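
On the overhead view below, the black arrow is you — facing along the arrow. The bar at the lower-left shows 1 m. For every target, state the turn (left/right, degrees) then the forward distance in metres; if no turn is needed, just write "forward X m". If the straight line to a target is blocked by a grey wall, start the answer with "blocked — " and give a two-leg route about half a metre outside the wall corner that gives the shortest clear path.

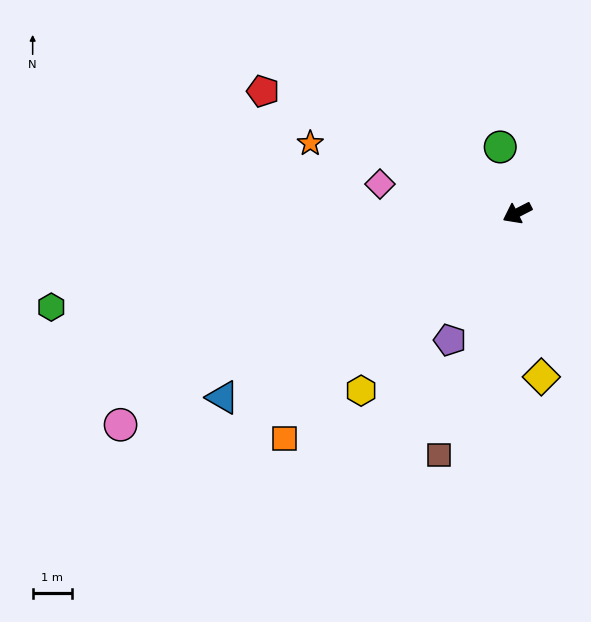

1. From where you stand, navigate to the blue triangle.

turn left 5°, forward 8.9 m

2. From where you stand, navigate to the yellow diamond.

turn left 71°, forward 4.2 m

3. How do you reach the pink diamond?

turn right 39°, forward 3.6 m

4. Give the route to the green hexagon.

turn right 16°, forward 12.1 m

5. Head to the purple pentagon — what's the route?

turn left 35°, forward 3.7 m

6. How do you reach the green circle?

turn right 103°, forward 1.7 m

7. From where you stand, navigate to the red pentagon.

turn right 53°, forward 7.2 m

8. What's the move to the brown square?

turn left 45°, forward 6.5 m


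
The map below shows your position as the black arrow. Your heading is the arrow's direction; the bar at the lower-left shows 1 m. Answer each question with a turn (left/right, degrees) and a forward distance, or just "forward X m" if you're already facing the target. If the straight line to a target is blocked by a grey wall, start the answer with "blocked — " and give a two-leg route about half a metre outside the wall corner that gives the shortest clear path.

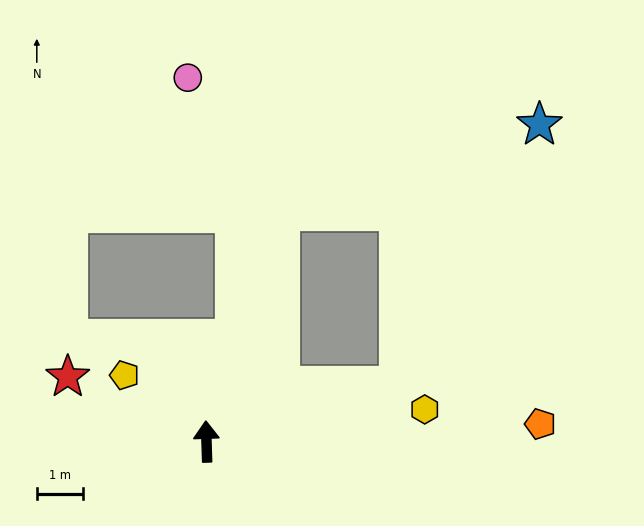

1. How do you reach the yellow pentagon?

turn left 49°, forward 2.3 m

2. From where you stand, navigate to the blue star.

blocked — turn right 76°, forward 4.4 m, then turn left 46°, forward 6.5 m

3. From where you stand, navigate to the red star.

turn left 63°, forward 3.3 m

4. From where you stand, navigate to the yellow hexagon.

turn right 84°, forward 4.8 m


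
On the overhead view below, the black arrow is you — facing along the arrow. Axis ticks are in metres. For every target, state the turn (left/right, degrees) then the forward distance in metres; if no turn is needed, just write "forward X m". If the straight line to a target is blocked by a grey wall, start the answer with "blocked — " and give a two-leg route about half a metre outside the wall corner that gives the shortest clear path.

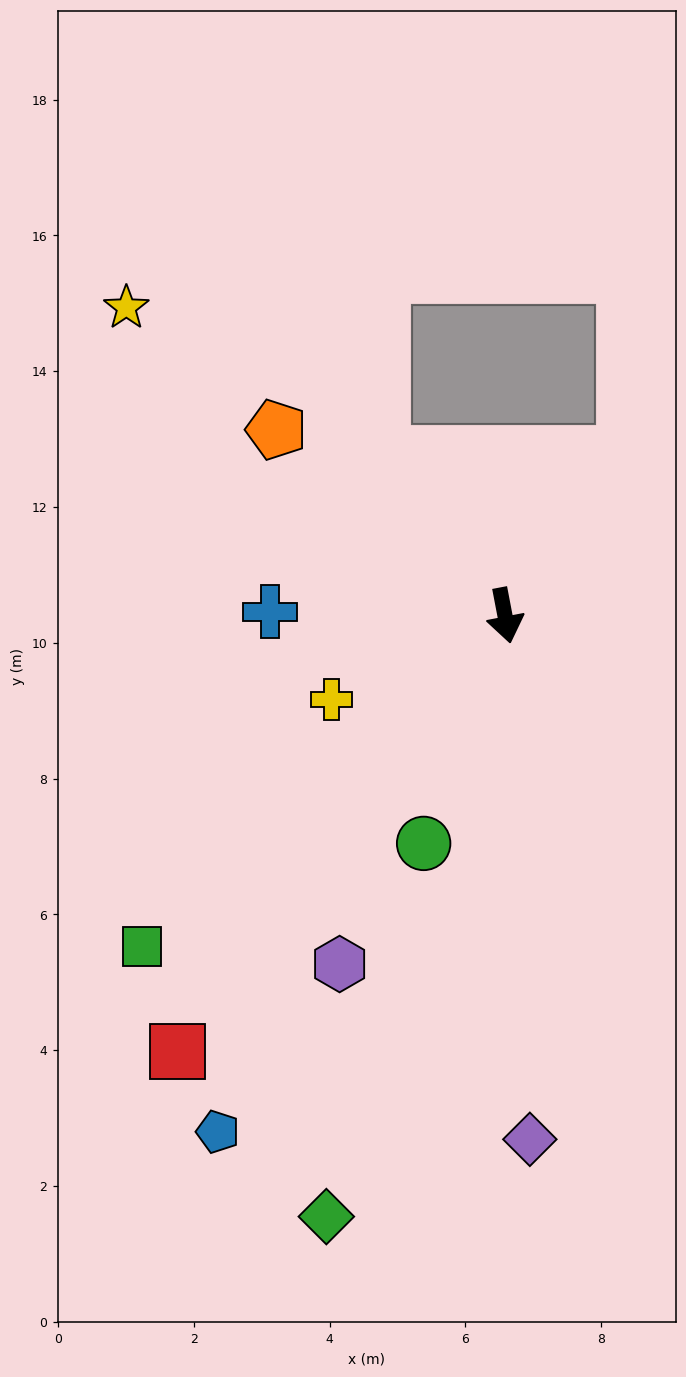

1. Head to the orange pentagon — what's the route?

turn right 140°, forward 4.3 m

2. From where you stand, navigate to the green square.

turn right 58°, forward 7.2 m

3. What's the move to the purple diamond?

turn right 8°, forward 7.7 m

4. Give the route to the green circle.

turn right 30°, forward 3.6 m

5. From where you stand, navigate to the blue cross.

turn right 102°, forward 3.5 m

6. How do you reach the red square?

turn right 48°, forward 8.0 m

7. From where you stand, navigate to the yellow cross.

turn right 75°, forward 2.8 m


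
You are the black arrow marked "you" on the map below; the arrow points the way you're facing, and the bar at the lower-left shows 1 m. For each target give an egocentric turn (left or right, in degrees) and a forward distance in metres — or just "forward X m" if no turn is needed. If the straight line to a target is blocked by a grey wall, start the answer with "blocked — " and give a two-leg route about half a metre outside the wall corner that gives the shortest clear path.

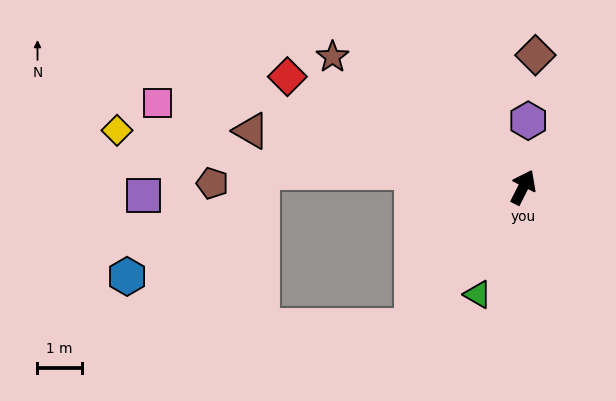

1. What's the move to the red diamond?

turn left 92°, forward 5.9 m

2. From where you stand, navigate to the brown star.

turn left 82°, forward 5.2 m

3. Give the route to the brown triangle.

turn left 105°, forward 6.3 m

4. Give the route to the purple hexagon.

turn left 23°, forward 1.5 m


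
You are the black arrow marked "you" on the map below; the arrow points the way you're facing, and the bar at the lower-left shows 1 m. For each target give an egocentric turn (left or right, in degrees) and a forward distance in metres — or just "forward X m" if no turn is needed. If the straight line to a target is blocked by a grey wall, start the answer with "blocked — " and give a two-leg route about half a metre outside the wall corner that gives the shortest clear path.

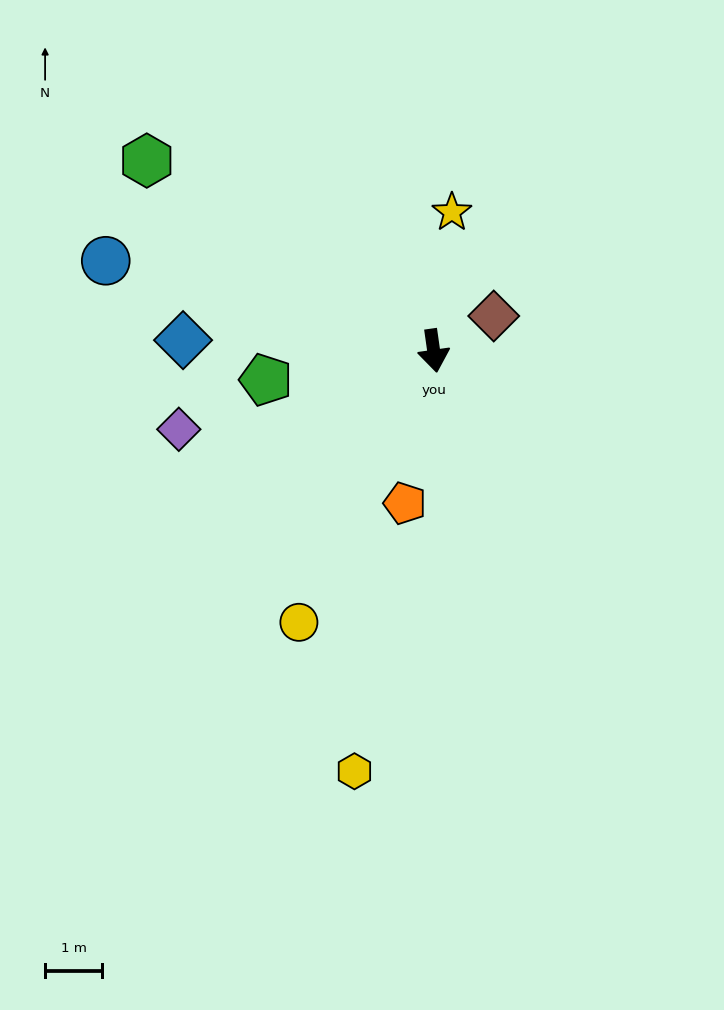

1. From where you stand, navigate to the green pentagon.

turn right 88°, forward 3.0 m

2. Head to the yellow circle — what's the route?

turn right 34°, forward 5.3 m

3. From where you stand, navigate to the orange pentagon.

turn right 19°, forward 2.7 m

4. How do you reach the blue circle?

turn right 113°, forward 5.9 m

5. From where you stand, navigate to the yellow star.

turn left 164°, forward 2.4 m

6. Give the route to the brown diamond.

turn left 112°, forward 1.2 m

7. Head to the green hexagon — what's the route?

turn right 132°, forward 6.0 m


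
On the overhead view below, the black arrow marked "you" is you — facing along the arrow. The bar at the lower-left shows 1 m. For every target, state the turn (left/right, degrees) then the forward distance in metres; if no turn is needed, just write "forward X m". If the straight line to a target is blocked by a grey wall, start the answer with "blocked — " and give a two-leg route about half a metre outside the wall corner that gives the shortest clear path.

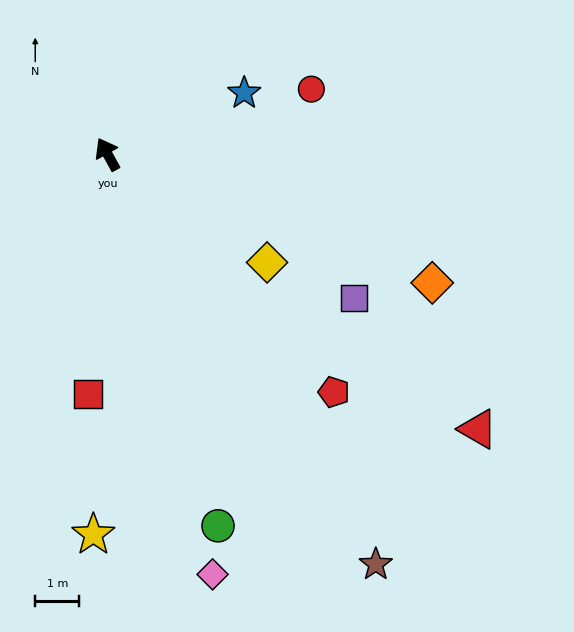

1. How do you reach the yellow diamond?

turn right 153°, forward 4.4 m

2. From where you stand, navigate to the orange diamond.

turn right 141°, forward 8.0 m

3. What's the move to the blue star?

turn right 95°, forward 3.4 m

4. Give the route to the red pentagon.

turn right 165°, forward 7.5 m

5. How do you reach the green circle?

turn left 168°, forward 8.8 m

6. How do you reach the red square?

turn left 146°, forward 5.5 m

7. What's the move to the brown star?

turn right 176°, forward 11.2 m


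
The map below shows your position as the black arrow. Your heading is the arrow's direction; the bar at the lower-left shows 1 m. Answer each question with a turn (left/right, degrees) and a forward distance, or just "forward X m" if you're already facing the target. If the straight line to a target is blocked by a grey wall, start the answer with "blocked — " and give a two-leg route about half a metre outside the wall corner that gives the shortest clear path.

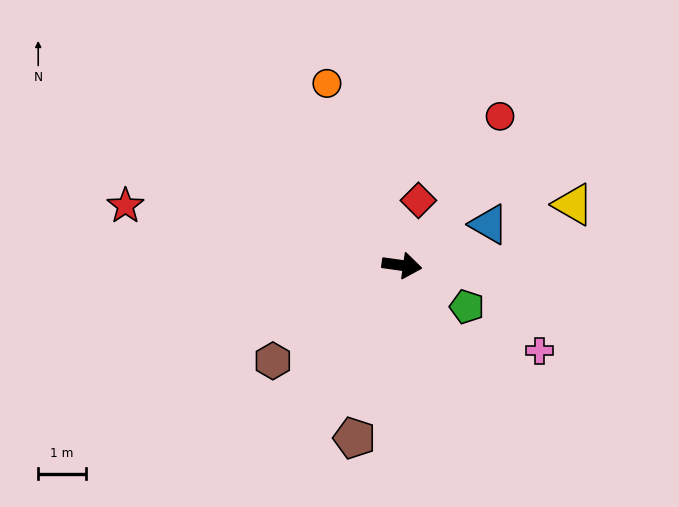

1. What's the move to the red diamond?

turn left 84°, forward 1.4 m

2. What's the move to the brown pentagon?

turn right 97°, forward 3.8 m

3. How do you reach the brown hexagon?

turn right 136°, forward 3.4 m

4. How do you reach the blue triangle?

turn left 33°, forward 2.0 m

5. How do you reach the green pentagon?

turn right 24°, forward 1.6 m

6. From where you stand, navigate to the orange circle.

turn left 120°, forward 4.1 m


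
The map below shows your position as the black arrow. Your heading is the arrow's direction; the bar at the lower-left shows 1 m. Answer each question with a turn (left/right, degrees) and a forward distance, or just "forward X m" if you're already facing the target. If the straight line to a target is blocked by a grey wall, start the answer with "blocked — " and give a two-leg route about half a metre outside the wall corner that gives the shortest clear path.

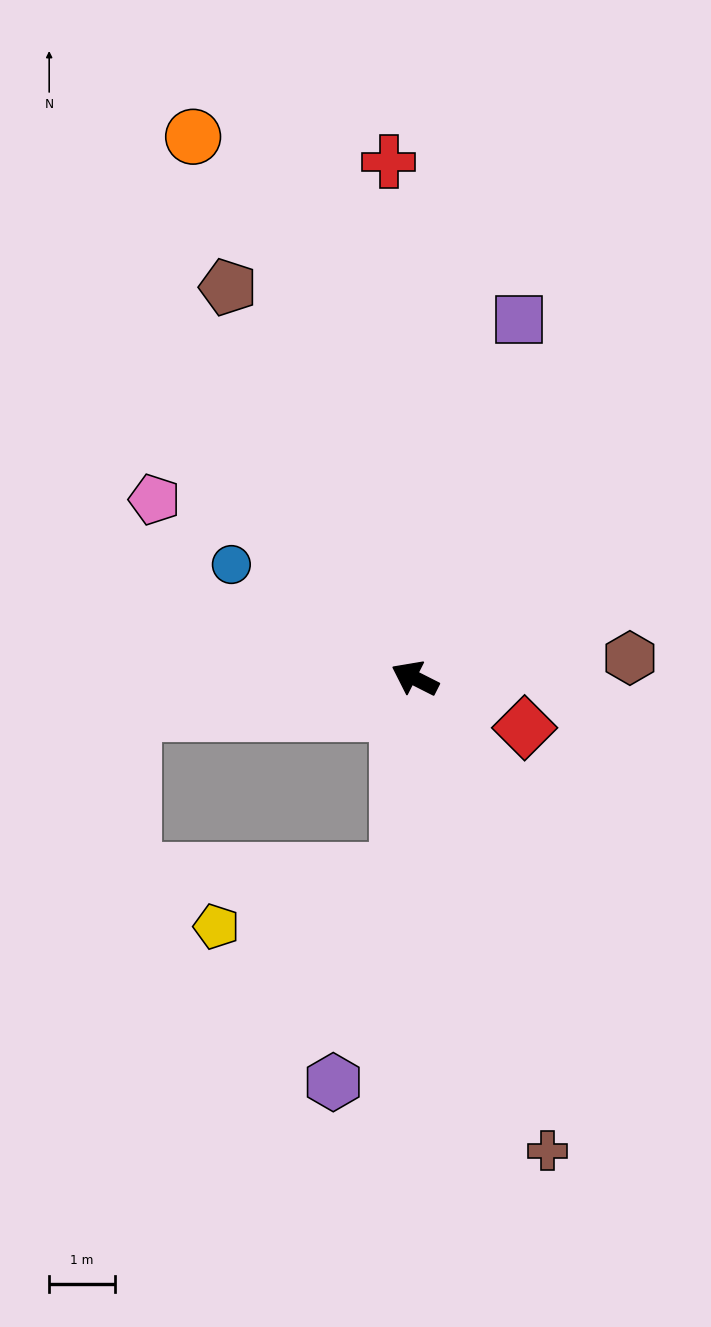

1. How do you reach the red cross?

turn right 60°, forward 7.9 m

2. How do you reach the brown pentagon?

turn right 38°, forward 6.6 m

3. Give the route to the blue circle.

turn right 5°, forward 3.3 m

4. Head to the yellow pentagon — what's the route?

blocked — turn left 112°, forward 2.9 m, then turn right 68°, forward 2.9 m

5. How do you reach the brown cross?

turn left 133°, forward 7.5 m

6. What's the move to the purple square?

turn right 79°, forward 5.7 m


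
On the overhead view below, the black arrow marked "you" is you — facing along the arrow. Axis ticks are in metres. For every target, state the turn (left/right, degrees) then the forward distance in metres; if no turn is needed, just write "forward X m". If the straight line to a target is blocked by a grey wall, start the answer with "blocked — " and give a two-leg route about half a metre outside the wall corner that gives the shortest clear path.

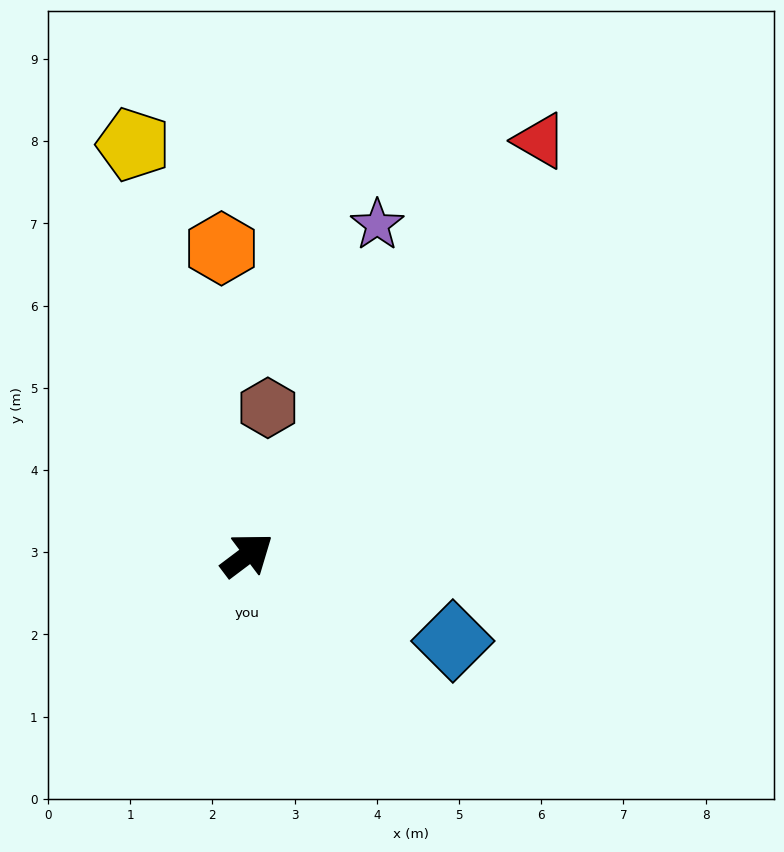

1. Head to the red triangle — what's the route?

turn left 18°, forward 6.2 m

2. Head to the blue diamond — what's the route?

turn right 60°, forward 2.7 m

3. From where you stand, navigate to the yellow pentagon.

turn left 69°, forward 5.2 m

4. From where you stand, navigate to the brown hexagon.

turn left 45°, forward 1.8 m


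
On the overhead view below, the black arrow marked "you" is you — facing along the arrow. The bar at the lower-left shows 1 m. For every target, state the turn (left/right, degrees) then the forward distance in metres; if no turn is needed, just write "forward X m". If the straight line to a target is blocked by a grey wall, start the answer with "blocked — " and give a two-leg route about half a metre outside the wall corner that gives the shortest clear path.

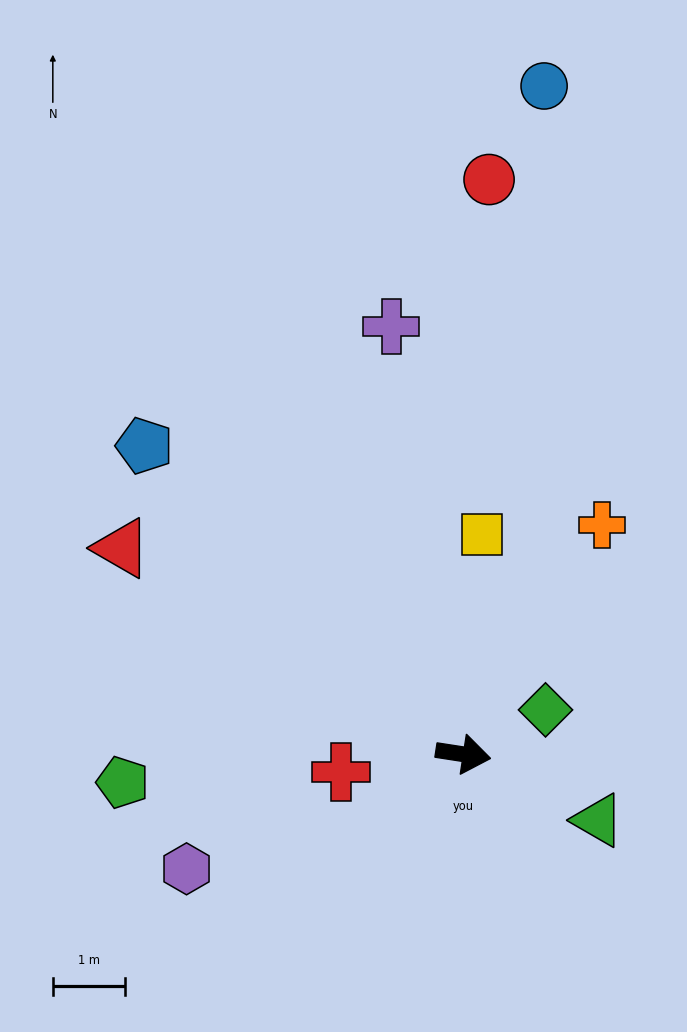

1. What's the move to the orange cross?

turn left 68°, forward 3.7 m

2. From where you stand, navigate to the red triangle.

turn left 158°, forward 5.5 m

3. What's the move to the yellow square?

turn left 94°, forward 3.0 m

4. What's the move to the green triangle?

turn right 17°, forward 2.1 m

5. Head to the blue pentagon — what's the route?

turn left 145°, forward 6.1 m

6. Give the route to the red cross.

turn right 163°, forward 1.7 m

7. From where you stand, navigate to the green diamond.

turn left 37°, forward 1.3 m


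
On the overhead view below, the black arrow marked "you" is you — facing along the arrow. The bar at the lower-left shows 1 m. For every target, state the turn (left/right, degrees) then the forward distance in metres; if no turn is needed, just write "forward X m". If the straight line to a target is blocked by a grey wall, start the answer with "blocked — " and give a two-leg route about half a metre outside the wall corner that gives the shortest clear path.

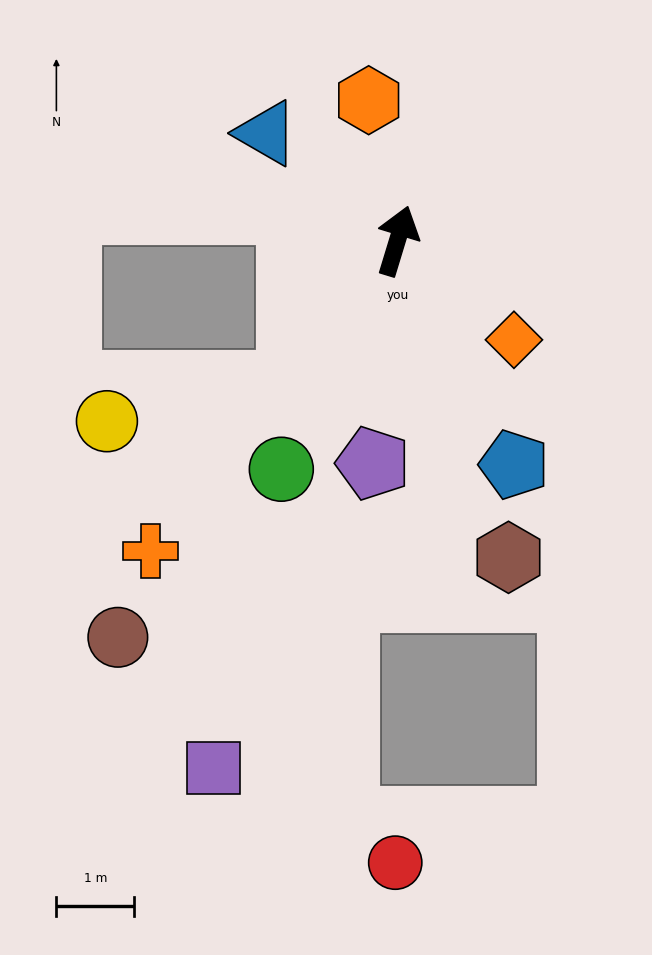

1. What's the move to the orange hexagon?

turn left 28°, forward 1.8 m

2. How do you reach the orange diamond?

turn right 113°, forward 2.0 m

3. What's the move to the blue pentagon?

turn right 136°, forward 3.2 m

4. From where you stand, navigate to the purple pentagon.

turn right 169°, forward 2.9 m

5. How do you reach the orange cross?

turn left 158°, forward 5.1 m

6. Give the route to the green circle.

turn left 170°, forward 3.3 m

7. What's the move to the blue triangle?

turn left 68°, forward 2.2 m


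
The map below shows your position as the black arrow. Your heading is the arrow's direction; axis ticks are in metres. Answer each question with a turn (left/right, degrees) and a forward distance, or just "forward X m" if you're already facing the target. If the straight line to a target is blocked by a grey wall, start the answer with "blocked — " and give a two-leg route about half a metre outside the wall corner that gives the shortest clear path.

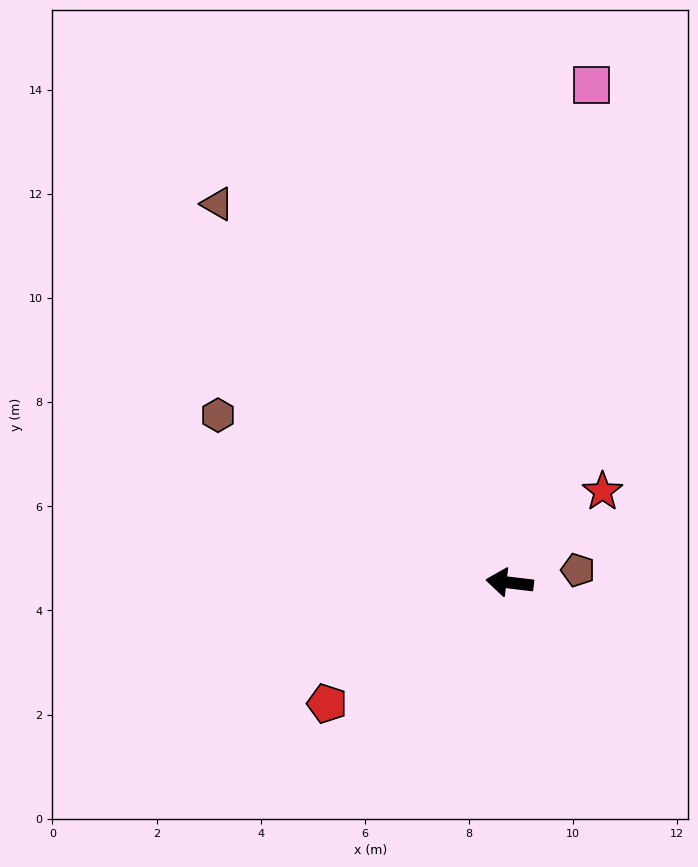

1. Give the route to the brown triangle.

turn right 46°, forward 9.2 m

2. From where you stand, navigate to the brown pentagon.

turn right 163°, forward 1.3 m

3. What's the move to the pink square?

turn right 93°, forward 9.7 m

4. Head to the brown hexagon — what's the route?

turn right 23°, forward 6.5 m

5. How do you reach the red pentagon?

turn left 40°, forward 4.2 m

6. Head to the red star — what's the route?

turn right 129°, forward 2.5 m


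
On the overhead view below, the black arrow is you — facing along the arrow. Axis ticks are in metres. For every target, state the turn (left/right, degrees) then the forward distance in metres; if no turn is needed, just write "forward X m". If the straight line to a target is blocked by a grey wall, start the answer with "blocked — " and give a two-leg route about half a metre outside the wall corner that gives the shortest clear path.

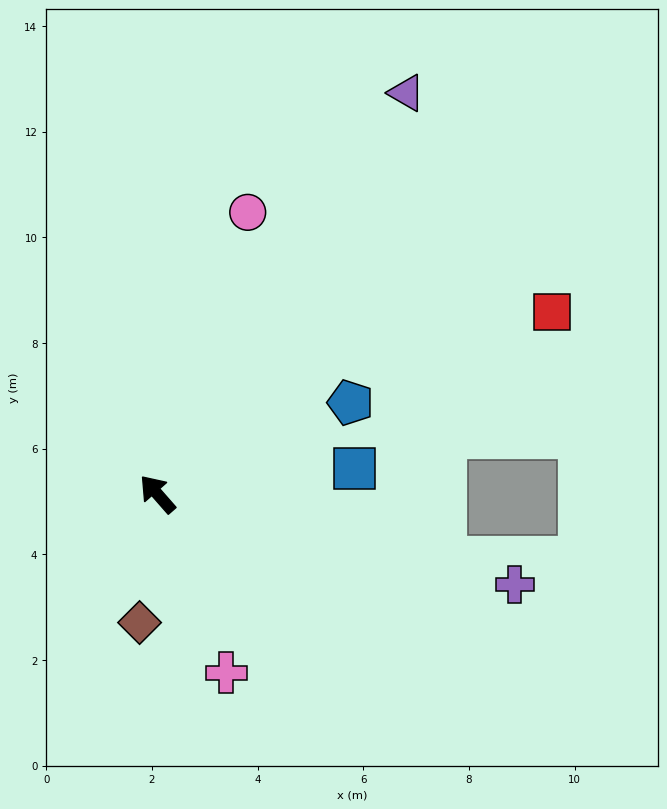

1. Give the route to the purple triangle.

turn right 73°, forward 8.9 m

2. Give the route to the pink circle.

turn right 59°, forward 5.6 m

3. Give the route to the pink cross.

turn left 160°, forward 3.6 m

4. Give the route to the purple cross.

turn right 145°, forward 7.0 m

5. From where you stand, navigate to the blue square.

turn right 124°, forward 3.8 m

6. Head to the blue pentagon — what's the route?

turn right 106°, forward 4.0 m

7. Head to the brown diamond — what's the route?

turn left 131°, forward 2.5 m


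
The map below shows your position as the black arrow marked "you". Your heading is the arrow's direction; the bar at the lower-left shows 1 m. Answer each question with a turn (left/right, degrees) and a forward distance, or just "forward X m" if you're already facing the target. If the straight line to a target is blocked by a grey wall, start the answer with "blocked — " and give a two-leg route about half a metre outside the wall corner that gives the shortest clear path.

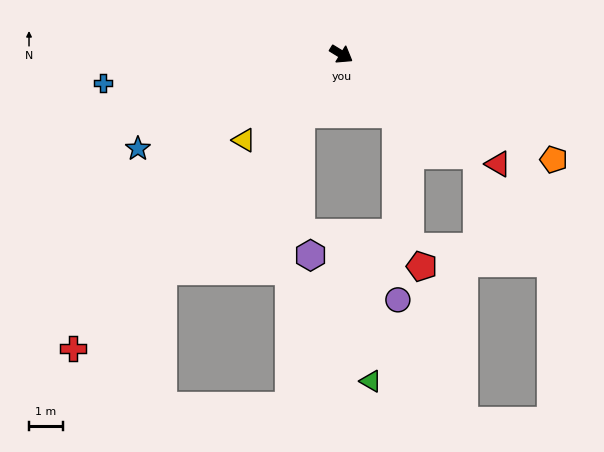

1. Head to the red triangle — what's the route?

turn right 3°, forward 5.7 m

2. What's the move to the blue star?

turn right 124°, forward 6.7 m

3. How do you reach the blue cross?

turn right 142°, forward 7.1 m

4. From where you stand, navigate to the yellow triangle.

turn right 107°, forward 3.9 m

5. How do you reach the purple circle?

blocked — turn right 16°, forward 2.4 m, then turn right 42°, forward 5.5 m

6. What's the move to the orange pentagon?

turn left 5°, forward 7.0 m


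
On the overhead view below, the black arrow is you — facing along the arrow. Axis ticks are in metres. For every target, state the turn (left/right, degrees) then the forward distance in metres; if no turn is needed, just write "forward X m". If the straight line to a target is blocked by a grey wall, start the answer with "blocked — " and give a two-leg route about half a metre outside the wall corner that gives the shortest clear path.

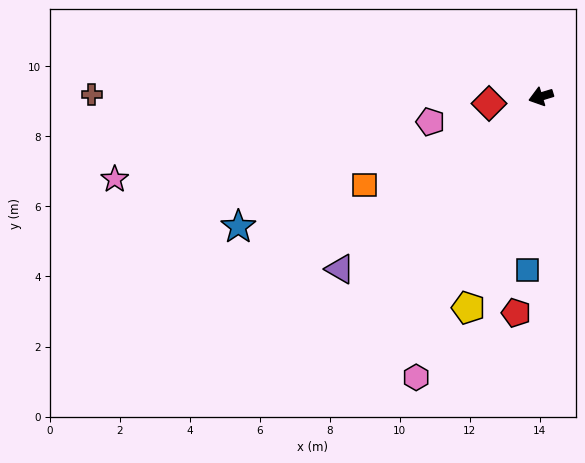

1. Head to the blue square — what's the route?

turn left 69°, forward 5.0 m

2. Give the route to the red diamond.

turn right 9°, forward 1.5 m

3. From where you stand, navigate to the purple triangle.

turn left 24°, forward 7.6 m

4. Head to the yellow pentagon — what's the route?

turn left 54°, forward 6.4 m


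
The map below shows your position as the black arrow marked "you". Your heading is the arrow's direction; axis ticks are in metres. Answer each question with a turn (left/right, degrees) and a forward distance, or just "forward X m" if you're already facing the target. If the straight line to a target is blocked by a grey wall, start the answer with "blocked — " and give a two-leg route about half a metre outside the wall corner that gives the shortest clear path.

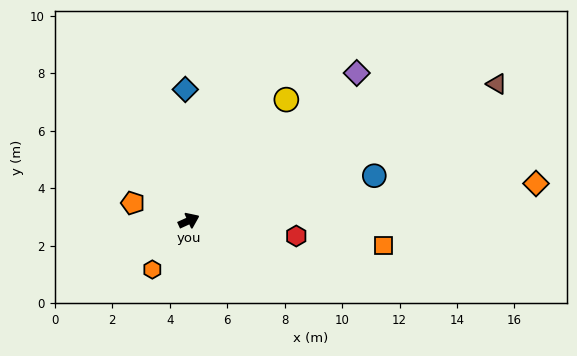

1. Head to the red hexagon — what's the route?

turn right 33°, forward 3.8 m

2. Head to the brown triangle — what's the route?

forward 11.7 m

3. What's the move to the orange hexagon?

turn right 151°, forward 2.1 m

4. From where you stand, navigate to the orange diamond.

turn right 18°, forward 12.2 m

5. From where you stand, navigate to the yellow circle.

turn left 27°, forward 5.4 m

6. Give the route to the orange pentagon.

turn left 138°, forward 2.0 m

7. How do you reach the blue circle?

turn right 11°, forward 6.6 m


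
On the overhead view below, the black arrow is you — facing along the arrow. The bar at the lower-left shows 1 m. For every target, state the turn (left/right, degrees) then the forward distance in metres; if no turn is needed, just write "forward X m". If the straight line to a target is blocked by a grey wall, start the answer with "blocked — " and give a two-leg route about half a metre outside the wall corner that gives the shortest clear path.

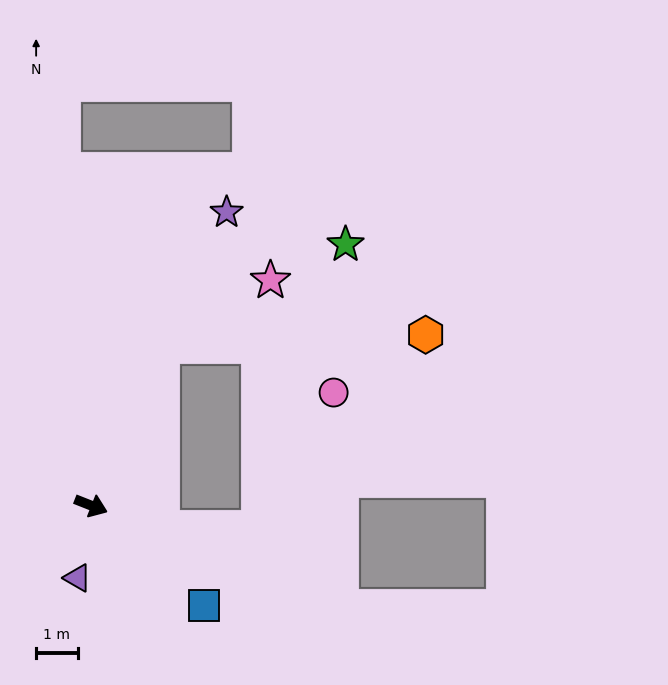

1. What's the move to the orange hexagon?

blocked — turn left 87°, forward 4.2 m, then turn right 63°, forward 6.3 m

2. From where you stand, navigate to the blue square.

turn right 20°, forward 3.6 m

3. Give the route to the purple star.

turn left 87°, forward 7.8 m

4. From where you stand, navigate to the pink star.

blocked — turn left 87°, forward 4.2 m, then turn right 34°, forward 3.0 m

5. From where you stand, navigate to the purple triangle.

turn right 79°, forward 1.8 m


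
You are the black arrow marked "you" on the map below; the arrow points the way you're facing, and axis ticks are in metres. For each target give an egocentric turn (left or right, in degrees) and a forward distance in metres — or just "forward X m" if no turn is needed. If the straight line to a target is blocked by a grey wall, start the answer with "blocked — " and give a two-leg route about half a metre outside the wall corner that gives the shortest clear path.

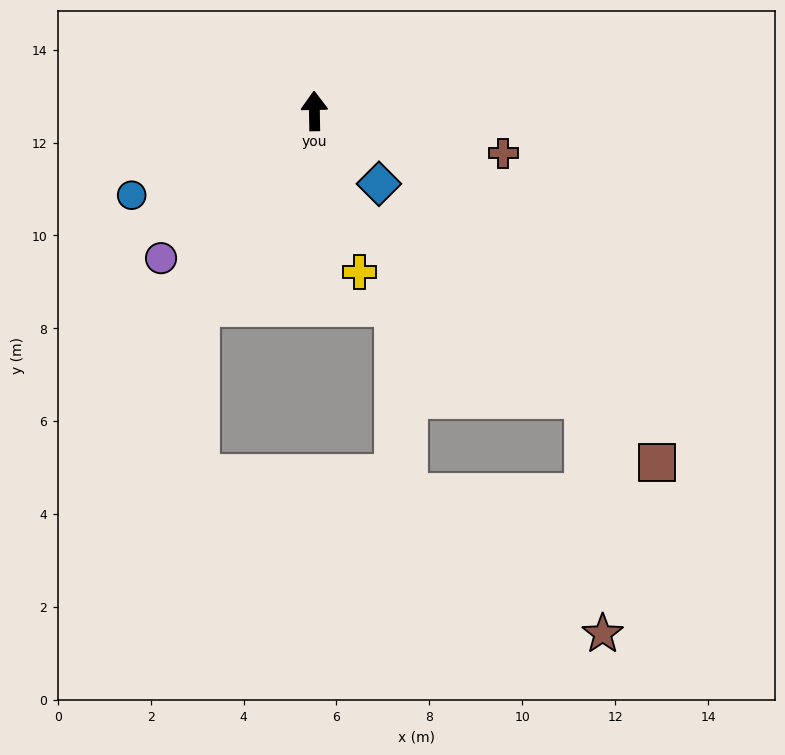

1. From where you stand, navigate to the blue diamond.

turn right 139°, forward 2.1 m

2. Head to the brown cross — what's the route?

turn right 104°, forward 4.2 m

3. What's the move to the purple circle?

turn left 133°, forward 4.6 m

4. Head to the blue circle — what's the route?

turn left 114°, forward 4.3 m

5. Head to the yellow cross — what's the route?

turn right 165°, forward 3.6 m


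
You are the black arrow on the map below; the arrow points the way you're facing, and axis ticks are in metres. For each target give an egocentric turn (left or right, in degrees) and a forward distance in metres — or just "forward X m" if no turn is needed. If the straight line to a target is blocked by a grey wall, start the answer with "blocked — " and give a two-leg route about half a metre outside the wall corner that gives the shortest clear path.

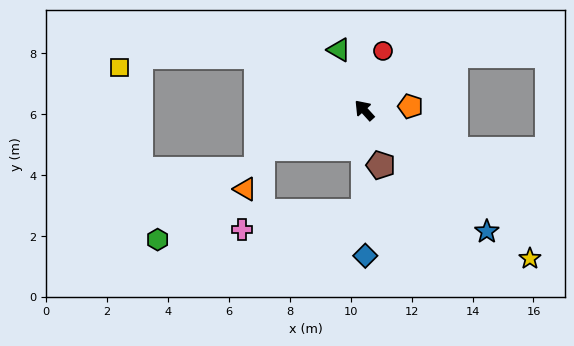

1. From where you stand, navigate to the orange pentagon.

turn right 127°, forward 1.5 m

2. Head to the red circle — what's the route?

turn right 60°, forward 2.0 m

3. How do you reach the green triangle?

turn right 19°, forward 2.1 m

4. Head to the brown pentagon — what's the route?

turn left 155°, forward 1.9 m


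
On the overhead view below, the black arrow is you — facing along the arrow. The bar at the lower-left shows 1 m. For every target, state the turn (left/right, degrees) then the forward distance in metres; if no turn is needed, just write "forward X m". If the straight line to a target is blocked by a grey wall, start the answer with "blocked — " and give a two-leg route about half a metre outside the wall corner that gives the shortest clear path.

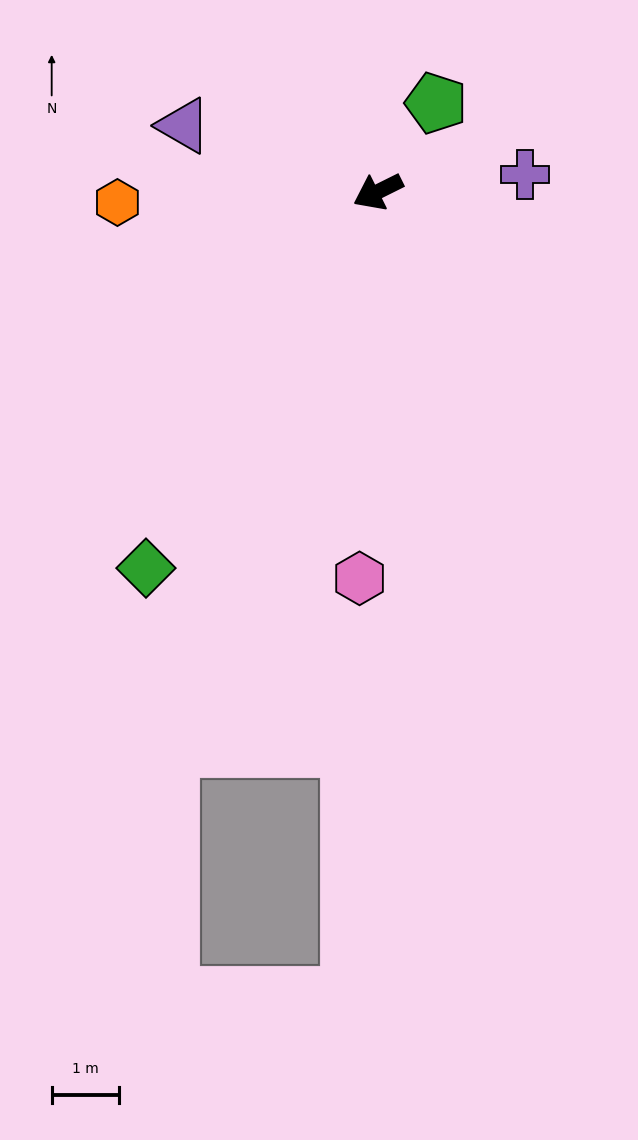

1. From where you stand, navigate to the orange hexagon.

turn right 24°, forward 3.9 m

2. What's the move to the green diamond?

turn left 32°, forward 6.5 m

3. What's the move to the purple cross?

turn left 160°, forward 2.2 m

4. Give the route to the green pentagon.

turn right 150°, forward 1.6 m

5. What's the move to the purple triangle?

turn right 45°, forward 3.0 m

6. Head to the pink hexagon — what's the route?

turn left 61°, forward 5.7 m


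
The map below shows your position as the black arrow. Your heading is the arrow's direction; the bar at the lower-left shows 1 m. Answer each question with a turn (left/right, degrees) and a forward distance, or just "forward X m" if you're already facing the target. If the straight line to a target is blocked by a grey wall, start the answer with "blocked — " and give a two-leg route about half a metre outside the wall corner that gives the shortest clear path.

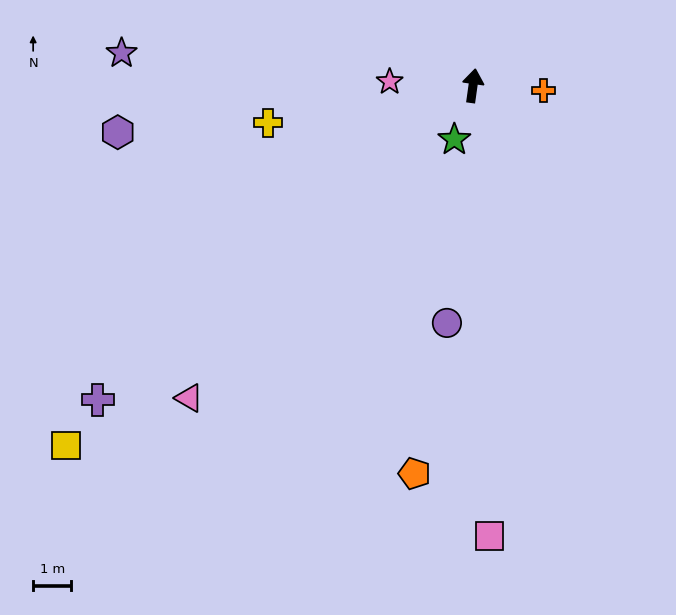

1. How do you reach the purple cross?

turn left 138°, forward 12.9 m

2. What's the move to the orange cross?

turn right 86°, forward 1.9 m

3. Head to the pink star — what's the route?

turn left 95°, forward 2.2 m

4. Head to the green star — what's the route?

turn left 169°, forward 1.5 m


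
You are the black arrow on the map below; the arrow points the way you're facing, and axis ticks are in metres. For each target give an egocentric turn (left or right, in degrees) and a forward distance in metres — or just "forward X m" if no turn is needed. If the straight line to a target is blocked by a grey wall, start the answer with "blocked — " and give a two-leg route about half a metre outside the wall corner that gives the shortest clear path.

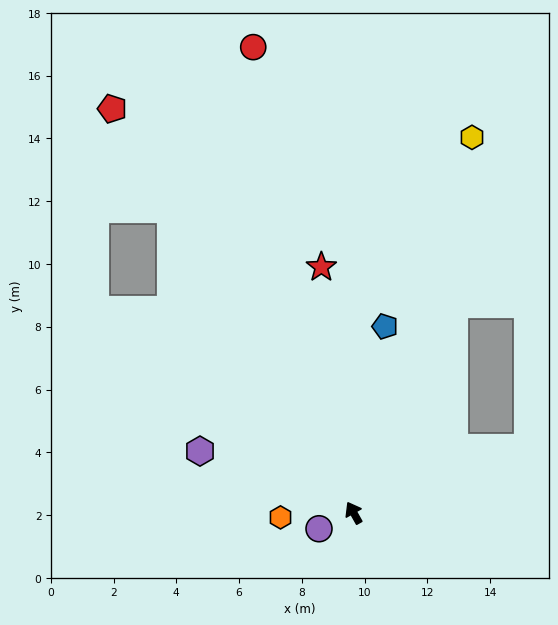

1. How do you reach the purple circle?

turn left 85°, forward 1.2 m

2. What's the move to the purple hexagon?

turn left 39°, forward 5.3 m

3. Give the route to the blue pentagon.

turn right 39°, forward 6.0 m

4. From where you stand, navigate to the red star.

turn right 22°, forward 7.9 m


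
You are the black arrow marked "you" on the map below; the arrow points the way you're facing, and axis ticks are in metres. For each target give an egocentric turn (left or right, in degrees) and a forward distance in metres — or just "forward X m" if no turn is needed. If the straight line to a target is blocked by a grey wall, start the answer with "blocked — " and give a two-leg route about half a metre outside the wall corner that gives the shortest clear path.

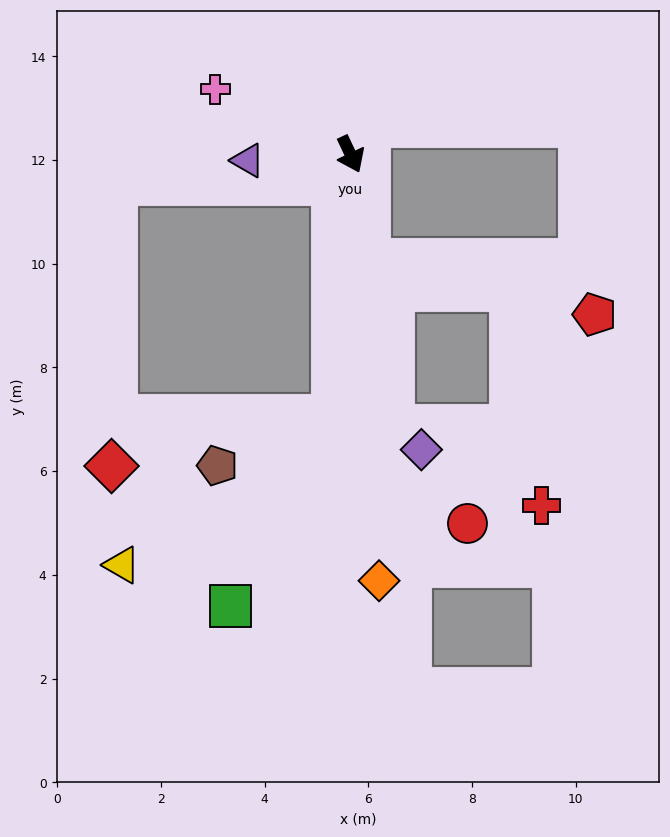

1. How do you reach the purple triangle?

turn right 112°, forward 2.0 m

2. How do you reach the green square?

blocked — turn right 29°, forward 5.1 m, then turn right 25°, forward 4.2 m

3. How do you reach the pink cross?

turn right 141°, forward 2.9 m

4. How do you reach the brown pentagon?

blocked — turn right 29°, forward 5.1 m, then turn right 63°, forward 2.4 m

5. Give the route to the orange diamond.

turn right 21°, forward 8.2 m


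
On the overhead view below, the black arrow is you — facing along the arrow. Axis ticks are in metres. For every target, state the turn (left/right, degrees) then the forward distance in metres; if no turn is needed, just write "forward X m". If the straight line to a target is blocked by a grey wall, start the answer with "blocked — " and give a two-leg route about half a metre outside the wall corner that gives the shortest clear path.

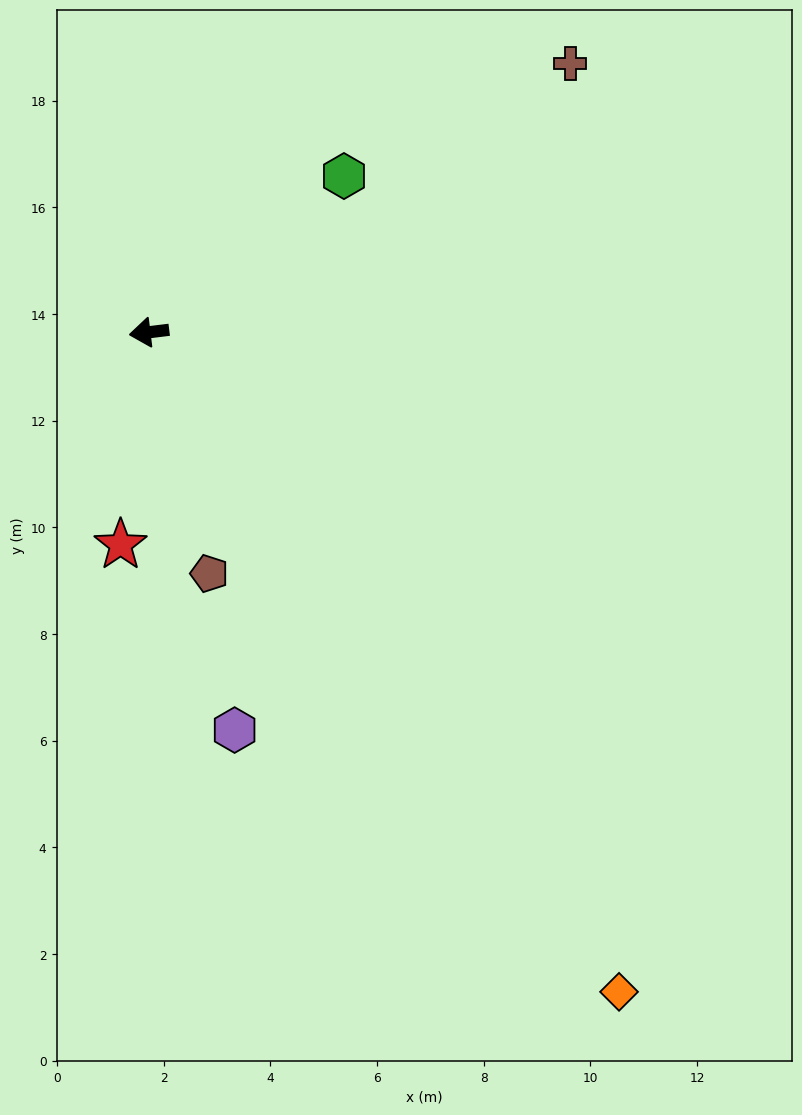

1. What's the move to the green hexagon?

turn right 148°, forward 4.7 m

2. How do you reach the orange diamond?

turn left 118°, forward 15.2 m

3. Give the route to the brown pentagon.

turn left 97°, forward 4.7 m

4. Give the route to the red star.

turn left 75°, forward 4.0 m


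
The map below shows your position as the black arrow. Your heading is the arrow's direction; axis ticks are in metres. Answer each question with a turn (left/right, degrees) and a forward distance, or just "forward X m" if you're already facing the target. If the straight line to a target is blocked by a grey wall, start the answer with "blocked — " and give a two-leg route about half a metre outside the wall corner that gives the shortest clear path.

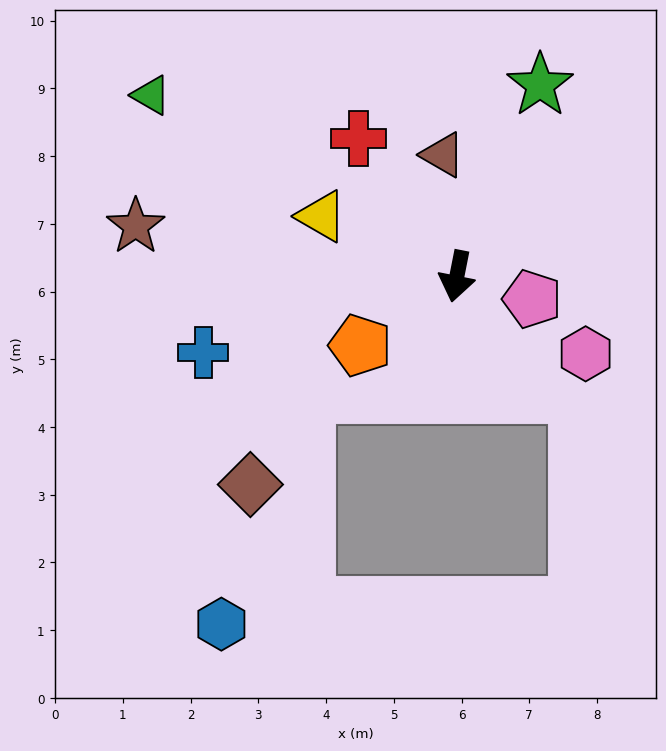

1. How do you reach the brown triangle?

turn right 162°, forward 1.8 m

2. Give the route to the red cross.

turn right 133°, forward 2.5 m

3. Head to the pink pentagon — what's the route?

turn left 84°, forward 1.2 m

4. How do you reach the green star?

turn left 168°, forward 3.1 m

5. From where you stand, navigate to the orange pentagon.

turn right 43°, forward 1.8 m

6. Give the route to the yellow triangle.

turn right 103°, forward 2.2 m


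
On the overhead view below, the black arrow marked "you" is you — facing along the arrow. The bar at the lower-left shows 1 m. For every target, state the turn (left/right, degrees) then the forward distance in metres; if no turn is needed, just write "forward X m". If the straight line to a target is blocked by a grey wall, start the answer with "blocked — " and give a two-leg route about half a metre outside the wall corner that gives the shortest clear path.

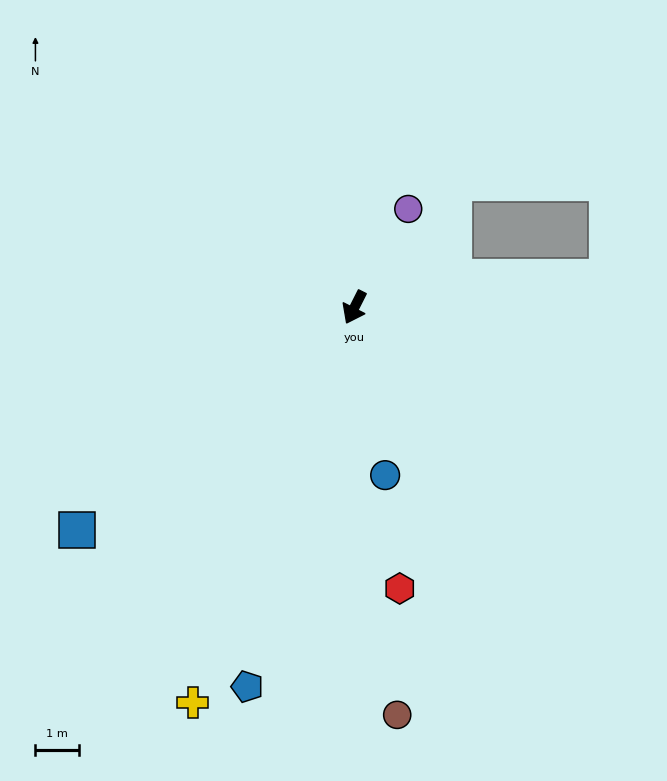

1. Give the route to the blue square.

turn right 24°, forward 8.1 m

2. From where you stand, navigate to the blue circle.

turn left 37°, forward 3.9 m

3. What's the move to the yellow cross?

turn left 5°, forward 9.7 m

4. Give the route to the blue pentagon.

turn left 11°, forward 9.0 m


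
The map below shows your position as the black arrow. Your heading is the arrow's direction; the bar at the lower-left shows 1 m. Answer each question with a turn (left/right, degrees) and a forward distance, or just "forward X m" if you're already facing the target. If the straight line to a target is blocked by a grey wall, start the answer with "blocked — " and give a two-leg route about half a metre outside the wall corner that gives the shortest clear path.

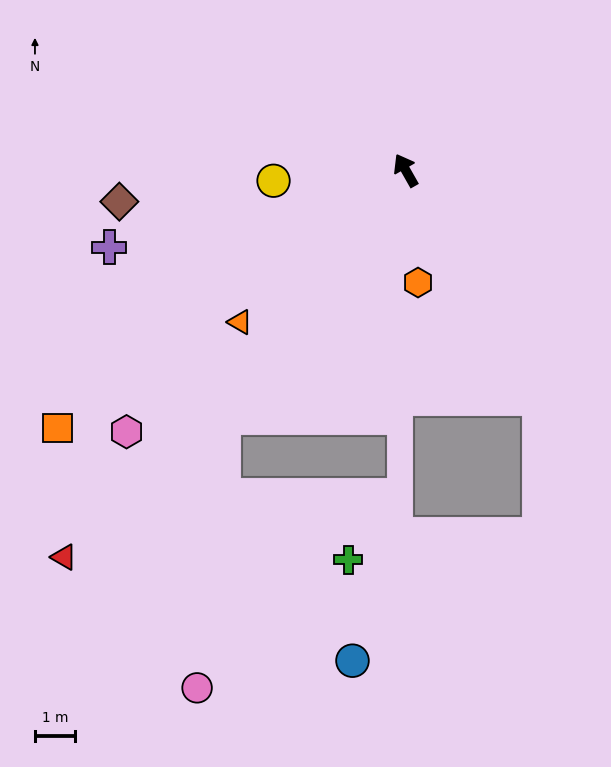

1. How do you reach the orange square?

turn left 97°, forward 10.8 m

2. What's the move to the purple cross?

turn left 75°, forward 7.6 m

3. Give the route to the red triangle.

turn left 109°, forward 12.9 m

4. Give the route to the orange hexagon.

turn left 157°, forward 2.8 m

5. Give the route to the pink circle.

blocked — turn left 114°, forward 7.7 m, then turn left 31°, forward 6.8 m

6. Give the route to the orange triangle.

turn left 103°, forward 5.6 m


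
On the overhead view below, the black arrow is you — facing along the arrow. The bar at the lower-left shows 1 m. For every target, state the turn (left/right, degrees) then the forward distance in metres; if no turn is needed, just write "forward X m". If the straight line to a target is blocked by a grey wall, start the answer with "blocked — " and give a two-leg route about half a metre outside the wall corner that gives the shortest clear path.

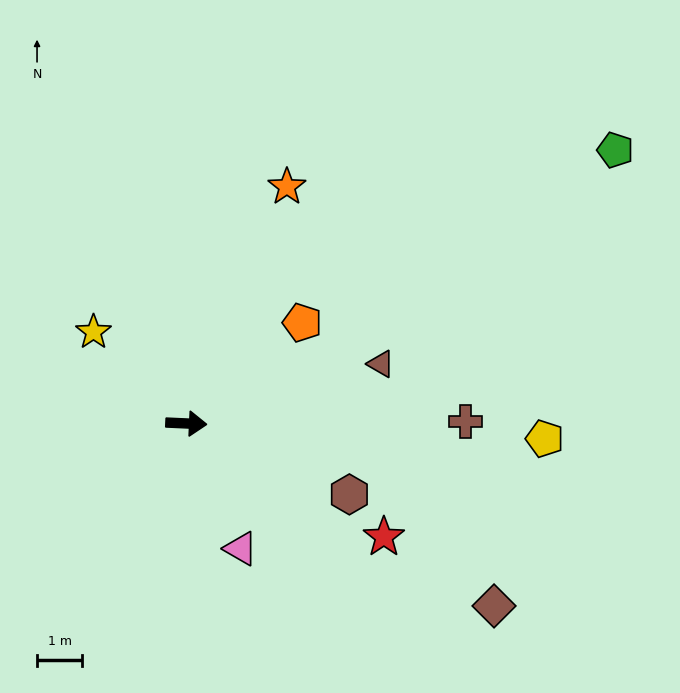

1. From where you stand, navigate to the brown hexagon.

turn right 21°, forward 3.9 m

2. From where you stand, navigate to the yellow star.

turn left 138°, forward 2.9 m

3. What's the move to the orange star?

turn left 70°, forward 5.7 m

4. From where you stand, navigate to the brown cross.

turn left 3°, forward 6.2 m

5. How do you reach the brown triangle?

turn left 20°, forward 4.5 m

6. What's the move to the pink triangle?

turn right 64°, forward 3.0 m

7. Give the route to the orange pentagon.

turn left 44°, forward 3.4 m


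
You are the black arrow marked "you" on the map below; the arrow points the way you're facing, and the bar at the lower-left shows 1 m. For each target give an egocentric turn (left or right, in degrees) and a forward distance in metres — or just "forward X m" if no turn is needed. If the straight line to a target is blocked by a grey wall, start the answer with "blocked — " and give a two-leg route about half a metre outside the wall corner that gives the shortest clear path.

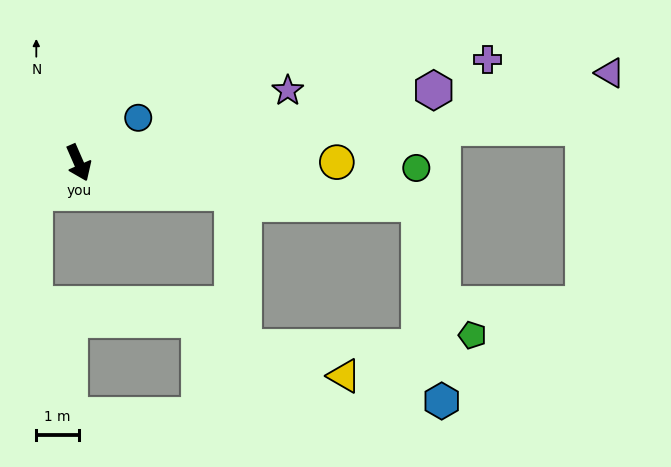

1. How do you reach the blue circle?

turn left 103°, forward 1.8 m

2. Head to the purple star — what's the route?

turn left 85°, forward 5.2 m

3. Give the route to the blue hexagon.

blocked — turn left 59°, forward 8.1 m, then turn right 76°, forward 4.7 m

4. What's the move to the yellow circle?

turn left 66°, forward 6.1 m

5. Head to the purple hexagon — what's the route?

turn left 78°, forward 8.6 m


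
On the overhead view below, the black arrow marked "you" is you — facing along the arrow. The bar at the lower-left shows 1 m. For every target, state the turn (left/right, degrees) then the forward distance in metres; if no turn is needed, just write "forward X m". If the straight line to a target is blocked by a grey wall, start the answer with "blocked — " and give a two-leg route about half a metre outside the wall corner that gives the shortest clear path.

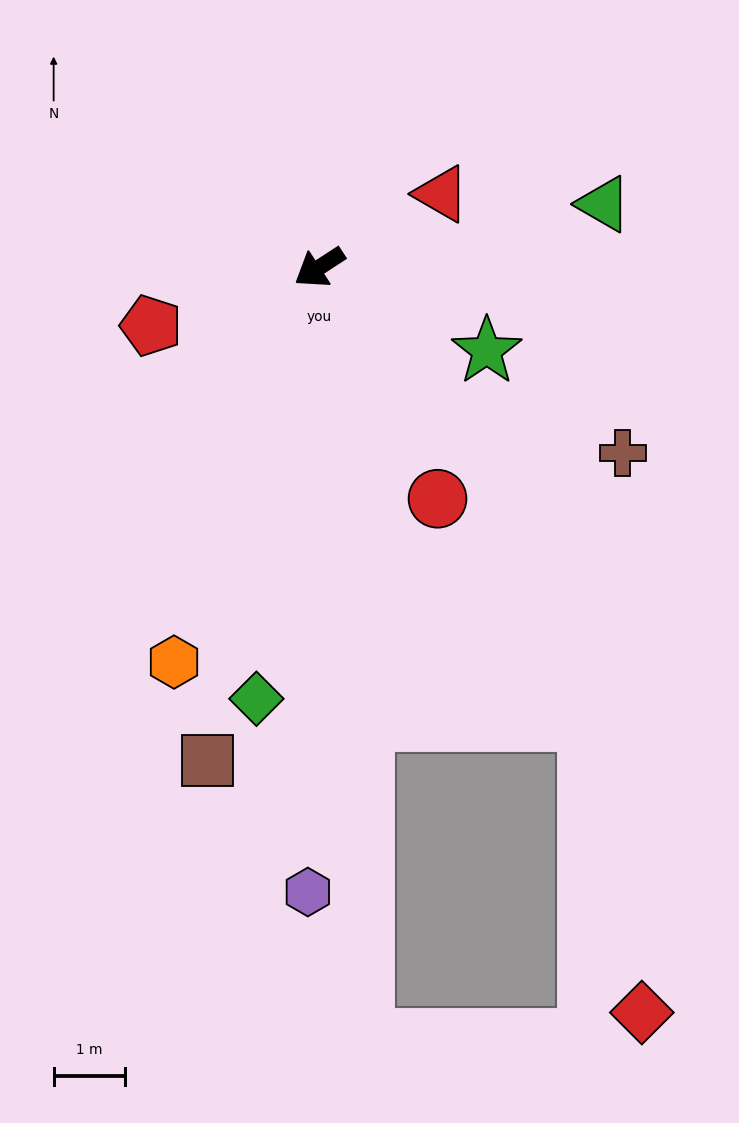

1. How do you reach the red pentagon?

turn right 14°, forward 2.5 m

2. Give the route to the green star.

turn left 120°, forward 2.6 m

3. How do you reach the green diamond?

turn left 49°, forward 6.1 m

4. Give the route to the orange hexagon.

turn left 37°, forward 5.9 m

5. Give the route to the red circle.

turn left 84°, forward 3.6 m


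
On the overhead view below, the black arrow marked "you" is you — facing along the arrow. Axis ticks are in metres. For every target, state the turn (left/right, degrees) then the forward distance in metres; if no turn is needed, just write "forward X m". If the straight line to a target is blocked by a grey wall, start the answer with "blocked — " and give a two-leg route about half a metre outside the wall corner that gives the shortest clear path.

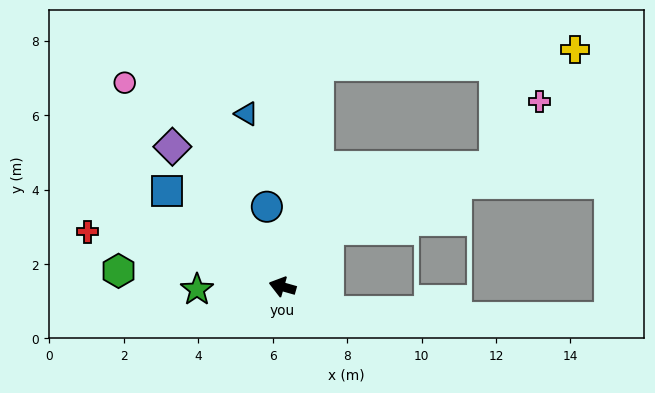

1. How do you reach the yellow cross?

blocked — turn right 83°, forward 6.0 m, then turn right 78°, forward 6.9 m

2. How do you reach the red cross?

forward 5.4 m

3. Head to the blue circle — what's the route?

turn right 63°, forward 2.2 m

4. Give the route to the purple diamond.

turn right 36°, forward 4.8 m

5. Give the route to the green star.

turn left 18°, forward 2.3 m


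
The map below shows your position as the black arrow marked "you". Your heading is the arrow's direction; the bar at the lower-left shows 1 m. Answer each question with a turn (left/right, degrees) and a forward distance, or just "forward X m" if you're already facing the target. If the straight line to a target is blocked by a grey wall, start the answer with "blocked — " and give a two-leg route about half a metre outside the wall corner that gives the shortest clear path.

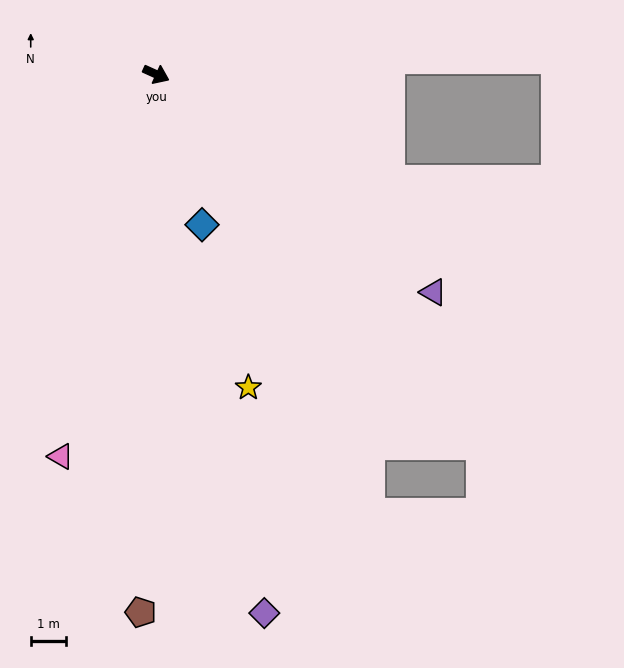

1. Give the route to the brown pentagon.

turn right 67°, forward 15.2 m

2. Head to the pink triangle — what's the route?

turn right 80°, forward 11.1 m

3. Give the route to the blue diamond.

turn right 49°, forward 4.4 m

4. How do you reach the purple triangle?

turn right 14°, forward 10.0 m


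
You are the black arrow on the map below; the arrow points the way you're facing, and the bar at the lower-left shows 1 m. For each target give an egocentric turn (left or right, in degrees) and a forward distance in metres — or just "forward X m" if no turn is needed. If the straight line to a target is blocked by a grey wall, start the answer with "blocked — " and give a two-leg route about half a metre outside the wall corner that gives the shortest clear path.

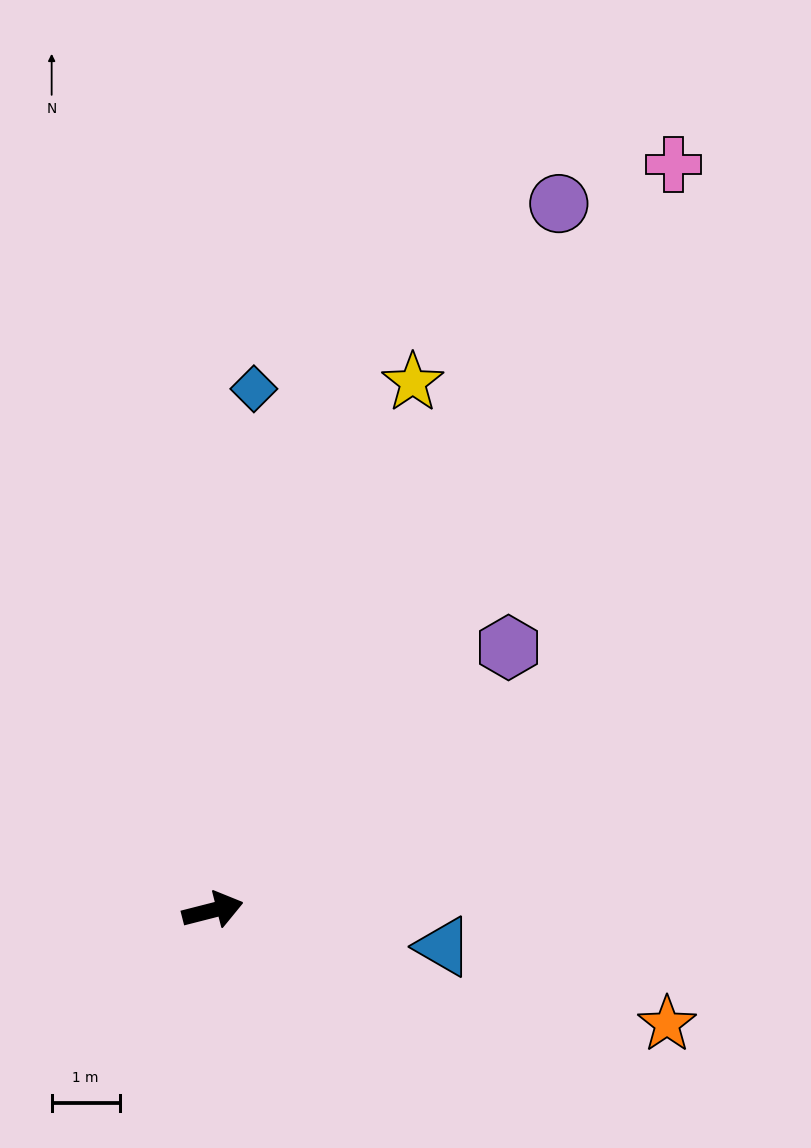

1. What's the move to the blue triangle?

turn right 23°, forward 3.4 m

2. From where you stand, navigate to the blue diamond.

turn left 71°, forward 7.7 m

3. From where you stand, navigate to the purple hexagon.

turn left 27°, forward 5.8 m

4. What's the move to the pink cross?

turn left 44°, forward 12.9 m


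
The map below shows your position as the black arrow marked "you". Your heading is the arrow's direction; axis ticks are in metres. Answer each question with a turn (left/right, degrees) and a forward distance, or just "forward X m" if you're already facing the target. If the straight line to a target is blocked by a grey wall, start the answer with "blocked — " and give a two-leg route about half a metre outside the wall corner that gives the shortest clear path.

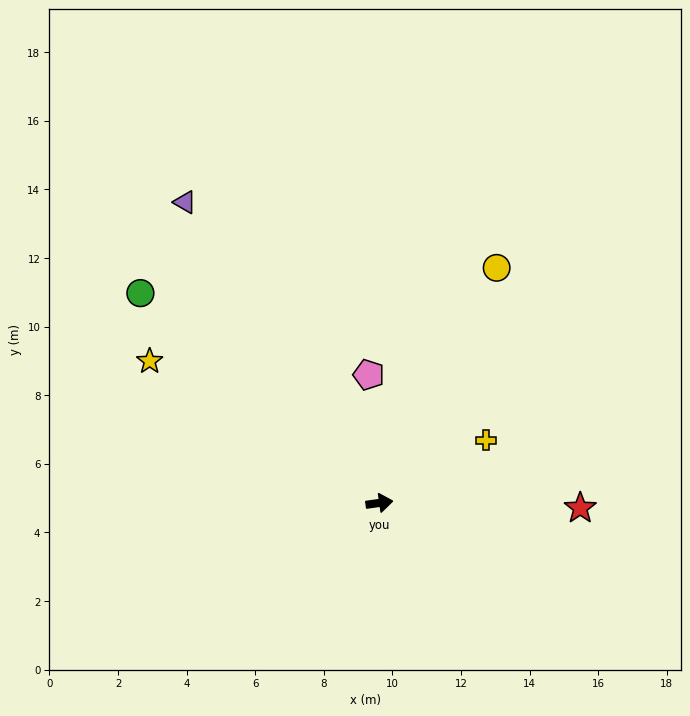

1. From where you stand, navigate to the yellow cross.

turn left 23°, forward 3.6 m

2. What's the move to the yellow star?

turn left 140°, forward 7.9 m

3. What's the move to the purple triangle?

turn left 115°, forward 10.4 m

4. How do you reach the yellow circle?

turn left 56°, forward 7.7 m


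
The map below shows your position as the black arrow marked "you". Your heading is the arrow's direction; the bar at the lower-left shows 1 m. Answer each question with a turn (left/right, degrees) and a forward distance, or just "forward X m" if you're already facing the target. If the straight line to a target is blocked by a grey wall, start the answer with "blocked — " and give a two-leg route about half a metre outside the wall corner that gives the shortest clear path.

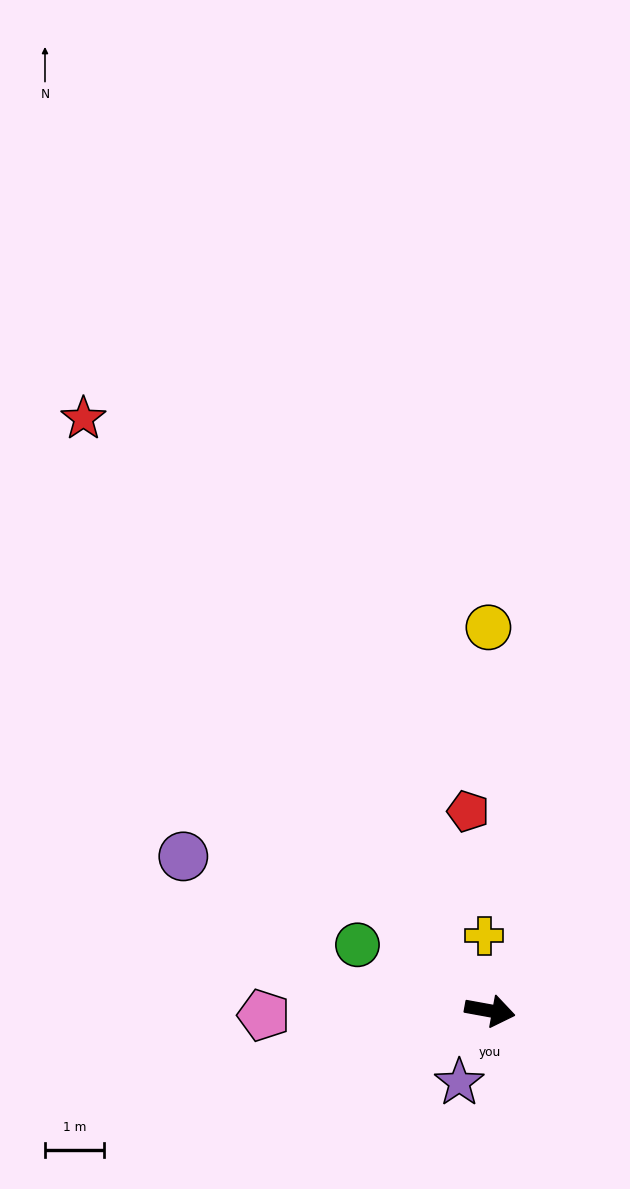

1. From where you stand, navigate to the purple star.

turn right 103°, forward 1.3 m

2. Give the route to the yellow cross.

turn left 105°, forward 1.3 m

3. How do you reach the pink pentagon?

turn right 169°, forward 3.9 m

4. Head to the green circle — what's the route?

turn left 164°, forward 2.5 m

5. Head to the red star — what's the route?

turn left 135°, forward 12.2 m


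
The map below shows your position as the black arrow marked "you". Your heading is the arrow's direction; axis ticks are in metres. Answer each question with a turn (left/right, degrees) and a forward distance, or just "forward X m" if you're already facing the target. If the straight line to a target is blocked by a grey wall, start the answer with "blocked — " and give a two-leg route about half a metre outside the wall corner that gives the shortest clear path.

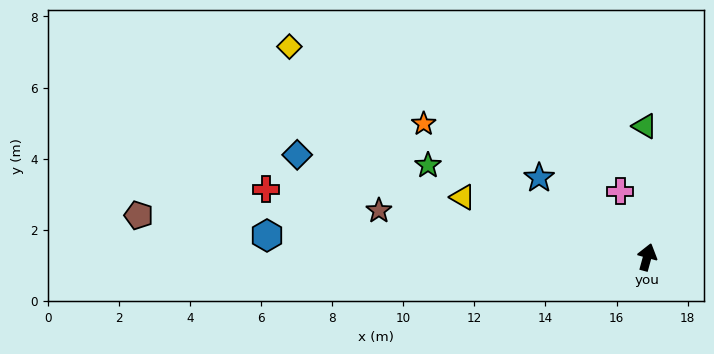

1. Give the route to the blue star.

turn left 69°, forward 3.8 m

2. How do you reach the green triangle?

turn left 17°, forward 3.7 m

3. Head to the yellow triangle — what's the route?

turn left 87°, forward 5.5 m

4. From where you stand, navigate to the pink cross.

turn left 38°, forward 2.0 m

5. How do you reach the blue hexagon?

turn left 102°, forward 10.7 m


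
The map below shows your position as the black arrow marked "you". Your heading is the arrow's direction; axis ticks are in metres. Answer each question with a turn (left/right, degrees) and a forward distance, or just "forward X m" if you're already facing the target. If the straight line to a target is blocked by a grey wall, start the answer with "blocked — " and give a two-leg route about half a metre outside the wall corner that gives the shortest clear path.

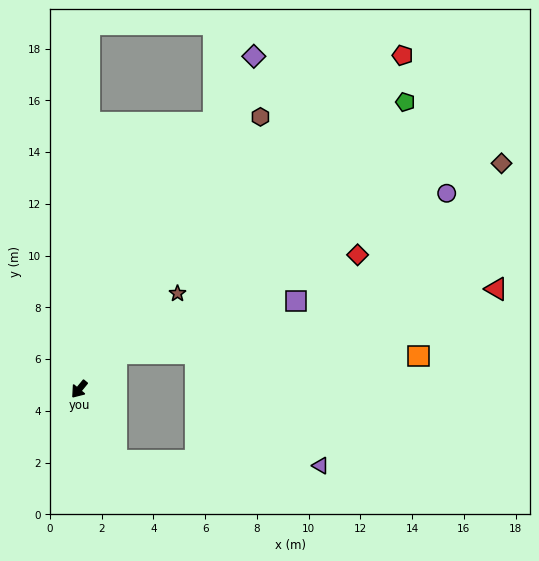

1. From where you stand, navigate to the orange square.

blocked — turn left 174°, forward 2.0 m, then turn right 45°, forward 11.7 m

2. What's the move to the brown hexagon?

turn right 174°, forward 12.6 m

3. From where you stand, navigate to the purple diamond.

turn right 168°, forward 14.5 m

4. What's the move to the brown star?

turn left 174°, forward 5.3 m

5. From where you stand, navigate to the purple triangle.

blocked — turn left 67°, forward 3.1 m, then turn left 61°, forward 7.9 m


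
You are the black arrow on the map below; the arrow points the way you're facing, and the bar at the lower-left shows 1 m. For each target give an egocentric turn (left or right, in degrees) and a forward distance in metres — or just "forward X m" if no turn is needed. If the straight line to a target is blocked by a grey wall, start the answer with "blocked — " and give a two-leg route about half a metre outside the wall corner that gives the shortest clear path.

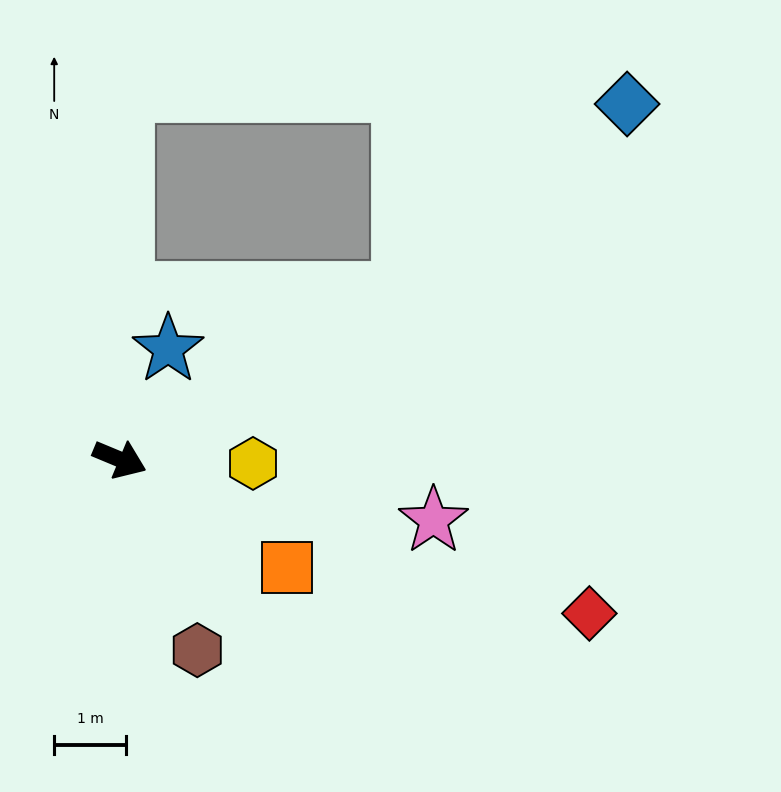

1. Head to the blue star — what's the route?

turn left 89°, forward 1.7 m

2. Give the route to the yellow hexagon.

turn left 21°, forward 1.9 m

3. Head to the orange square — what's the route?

turn right 10°, forward 2.8 m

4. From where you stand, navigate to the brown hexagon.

turn right 45°, forward 2.9 m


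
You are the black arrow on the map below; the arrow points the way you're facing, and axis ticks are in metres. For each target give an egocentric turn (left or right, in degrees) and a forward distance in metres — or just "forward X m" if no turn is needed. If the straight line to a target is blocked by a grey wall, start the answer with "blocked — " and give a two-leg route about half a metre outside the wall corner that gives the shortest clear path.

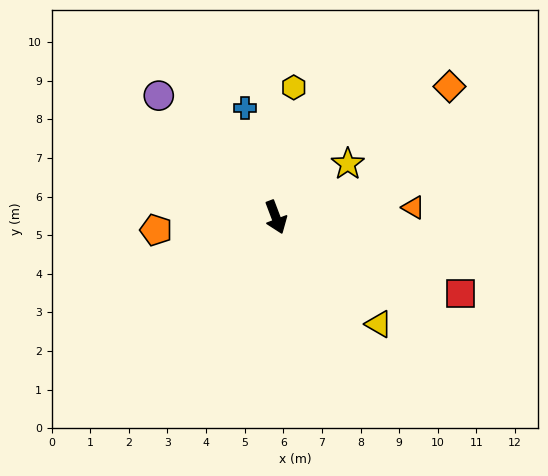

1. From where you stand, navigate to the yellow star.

turn left 106°, forward 2.3 m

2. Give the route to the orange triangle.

turn left 73°, forward 3.6 m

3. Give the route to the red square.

turn left 47°, forward 5.2 m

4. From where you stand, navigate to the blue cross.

turn left 175°, forward 2.9 m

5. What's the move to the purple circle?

turn right 157°, forward 4.4 m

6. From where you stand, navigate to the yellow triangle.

turn left 23°, forward 3.8 m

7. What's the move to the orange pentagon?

turn right 105°, forward 3.1 m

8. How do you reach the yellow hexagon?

turn left 151°, forward 3.4 m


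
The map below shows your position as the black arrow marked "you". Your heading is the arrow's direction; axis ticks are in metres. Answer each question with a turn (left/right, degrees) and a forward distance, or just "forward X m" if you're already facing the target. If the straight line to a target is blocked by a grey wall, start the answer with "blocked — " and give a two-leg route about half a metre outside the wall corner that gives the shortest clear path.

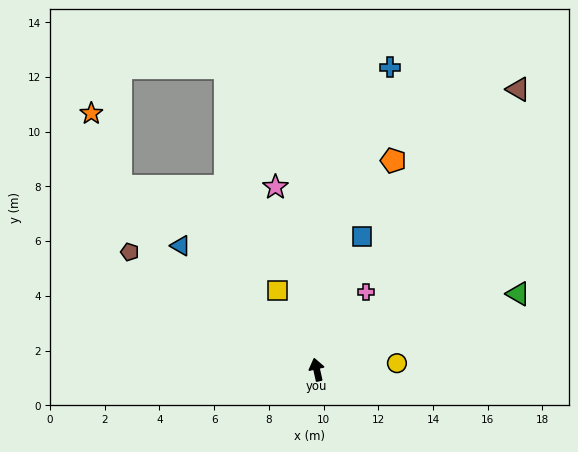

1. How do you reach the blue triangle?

turn left 35°, forward 6.7 m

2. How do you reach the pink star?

forward 6.8 m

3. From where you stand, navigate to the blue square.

turn right 31°, forward 5.1 m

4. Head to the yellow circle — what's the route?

turn right 98°, forward 2.9 m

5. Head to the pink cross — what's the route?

turn right 45°, forward 3.4 m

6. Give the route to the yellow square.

turn left 14°, forward 3.2 m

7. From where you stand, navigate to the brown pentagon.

turn left 45°, forward 8.1 m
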